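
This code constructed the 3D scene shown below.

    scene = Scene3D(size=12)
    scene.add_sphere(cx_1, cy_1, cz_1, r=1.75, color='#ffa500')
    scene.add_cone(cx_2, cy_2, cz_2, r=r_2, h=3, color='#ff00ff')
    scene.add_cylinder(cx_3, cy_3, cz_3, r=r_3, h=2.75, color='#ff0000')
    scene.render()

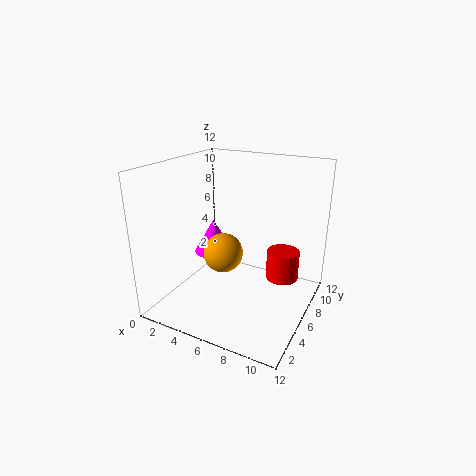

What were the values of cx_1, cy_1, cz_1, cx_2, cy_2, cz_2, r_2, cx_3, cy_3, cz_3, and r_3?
cx_1 = 4.25
cy_1 = 6.5
cz_1 = 4
cx_2 = 3
cy_2 = 7
cz_2 = 3.75
r_2 = 1.75
cx_3 = 8.75
cy_3 = 9.75
cz_3 = 1
r_3 = 1.5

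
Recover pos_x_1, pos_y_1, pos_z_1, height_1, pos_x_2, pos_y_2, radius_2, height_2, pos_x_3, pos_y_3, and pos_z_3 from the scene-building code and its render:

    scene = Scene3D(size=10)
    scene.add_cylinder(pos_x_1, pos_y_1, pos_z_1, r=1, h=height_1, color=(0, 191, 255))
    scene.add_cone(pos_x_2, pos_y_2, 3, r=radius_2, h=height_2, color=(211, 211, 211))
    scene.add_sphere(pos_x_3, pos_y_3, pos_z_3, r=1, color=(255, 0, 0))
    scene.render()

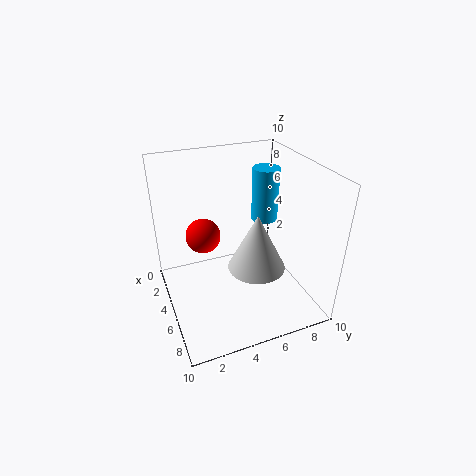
pos_x_1 = 3
pos_y_1 = 8
pos_z_1 = 5
height_1 = 4
pos_x_2 = 6
pos_y_2 = 6
radius_2 = 2
height_2 = 4
pos_x_3 = 7
pos_y_3 = 2
pos_z_3 = 7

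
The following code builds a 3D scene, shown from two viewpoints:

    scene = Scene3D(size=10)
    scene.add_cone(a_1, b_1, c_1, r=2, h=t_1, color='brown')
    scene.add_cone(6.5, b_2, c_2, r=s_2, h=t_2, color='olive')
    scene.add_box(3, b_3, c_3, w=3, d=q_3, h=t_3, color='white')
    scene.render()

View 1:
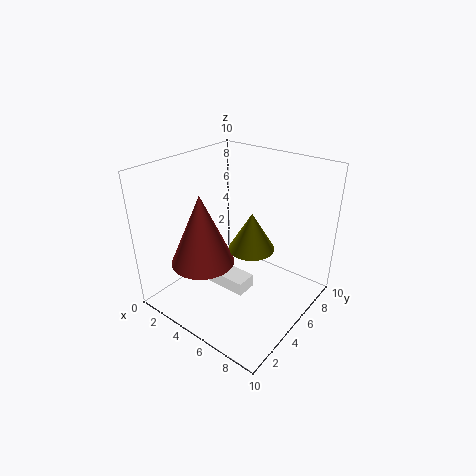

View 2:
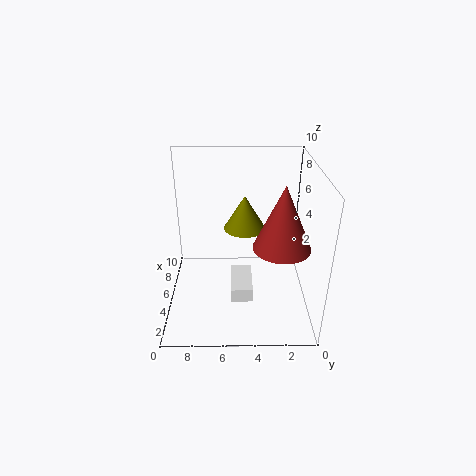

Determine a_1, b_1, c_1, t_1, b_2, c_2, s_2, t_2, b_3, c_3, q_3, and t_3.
a_1 = 4.5
b_1 = 2
c_1 = 4.5
t_1 = 4.5
b_2 = 4.5
c_2 = 5
s_2 = 1.5
t_2 = 2.5
b_3 = 4
c_3 = 1
q_3 = 1.5
t_3 = 1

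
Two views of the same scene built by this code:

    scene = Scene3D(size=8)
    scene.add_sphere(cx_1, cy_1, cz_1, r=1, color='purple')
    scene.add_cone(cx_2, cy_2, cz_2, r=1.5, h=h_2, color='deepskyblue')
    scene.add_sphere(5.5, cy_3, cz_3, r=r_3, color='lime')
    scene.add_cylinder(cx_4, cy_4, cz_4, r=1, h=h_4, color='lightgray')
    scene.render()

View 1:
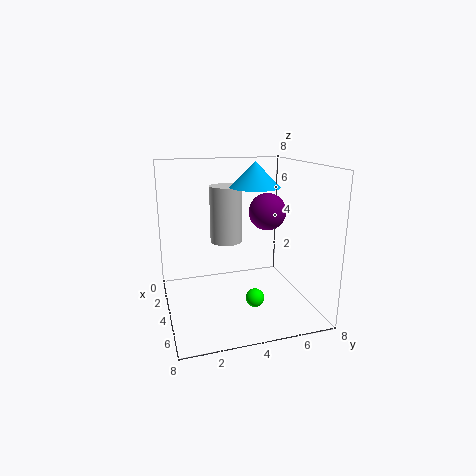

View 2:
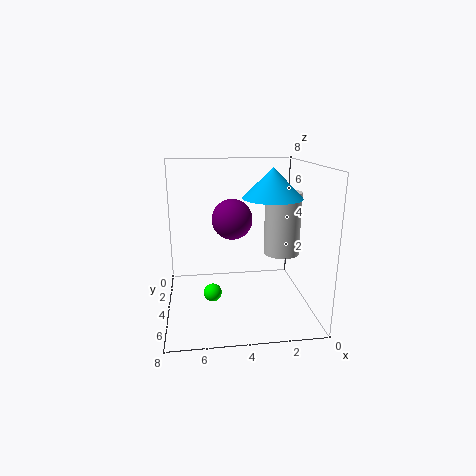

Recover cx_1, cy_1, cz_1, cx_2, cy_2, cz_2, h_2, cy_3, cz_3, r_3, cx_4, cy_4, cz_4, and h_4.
cx_1 = 4.5, cy_1 = 5.5, cz_1 = 5.5, cx_2 = 2.5, cy_2 = 5.5, cz_2 = 6.5, h_2 = 1.5, cy_3 = 4.5, cz_3 = 1, r_3 = 0.5, cx_4 = 1.5, cy_4 = 4, cz_4 = 3, h_4 = 3.5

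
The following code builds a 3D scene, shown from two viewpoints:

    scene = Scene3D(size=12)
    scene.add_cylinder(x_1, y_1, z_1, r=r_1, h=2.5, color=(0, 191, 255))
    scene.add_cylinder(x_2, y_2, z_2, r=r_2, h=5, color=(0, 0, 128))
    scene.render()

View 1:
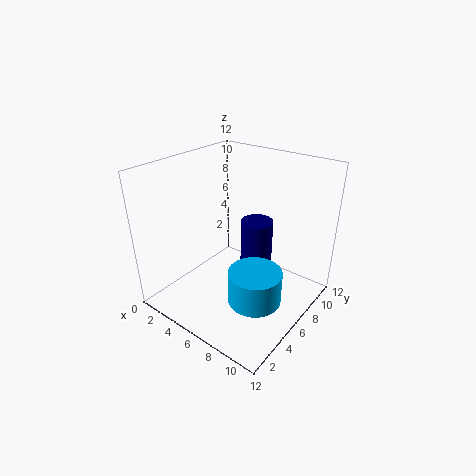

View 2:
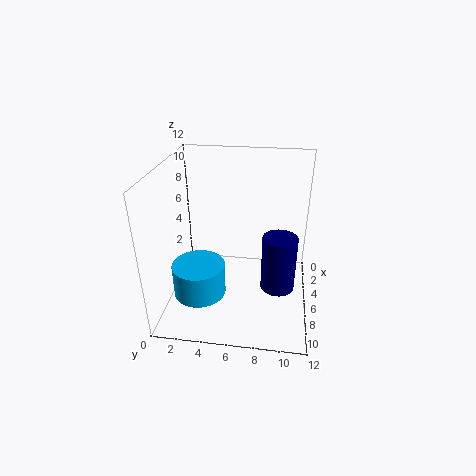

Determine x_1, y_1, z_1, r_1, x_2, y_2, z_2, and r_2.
x_1 = 9.5
y_1 = 3.5
z_1 = 3
r_1 = 2
x_2 = 5.5
y_2 = 9.5
z_2 = 1
r_2 = 1.5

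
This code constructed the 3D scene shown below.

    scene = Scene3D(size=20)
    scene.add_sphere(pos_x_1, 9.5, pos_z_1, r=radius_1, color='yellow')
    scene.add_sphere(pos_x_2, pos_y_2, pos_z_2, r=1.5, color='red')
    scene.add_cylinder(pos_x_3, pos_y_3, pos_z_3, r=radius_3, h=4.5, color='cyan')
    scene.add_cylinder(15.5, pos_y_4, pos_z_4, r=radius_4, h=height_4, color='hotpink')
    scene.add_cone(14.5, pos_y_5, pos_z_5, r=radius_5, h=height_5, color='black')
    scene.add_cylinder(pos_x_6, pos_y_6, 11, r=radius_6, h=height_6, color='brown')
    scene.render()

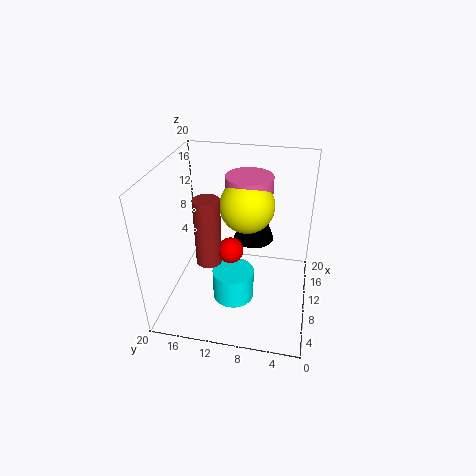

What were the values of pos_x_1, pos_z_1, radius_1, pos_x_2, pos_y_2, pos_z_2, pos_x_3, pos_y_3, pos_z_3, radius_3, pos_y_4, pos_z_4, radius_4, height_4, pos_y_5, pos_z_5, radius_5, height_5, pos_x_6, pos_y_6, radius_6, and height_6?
pos_x_1 = 14
pos_z_1 = 13
radius_1 = 4
pos_x_2 = 3.5
pos_y_2 = 9.5
pos_z_2 = 12.5
pos_x_3 = 9
pos_y_3 = 10.5
pos_z_3 = 0.5
radius_3 = 3
pos_y_4 = 9.5
pos_z_4 = 12.5
radius_4 = 3.5
height_4 = 4.5
pos_y_5 = 8.5
pos_z_5 = 7.5
radius_5 = 3
height_5 = 8.5
pos_x_6 = 3
pos_y_6 = 12
radius_6 = 1.5
height_6 = 8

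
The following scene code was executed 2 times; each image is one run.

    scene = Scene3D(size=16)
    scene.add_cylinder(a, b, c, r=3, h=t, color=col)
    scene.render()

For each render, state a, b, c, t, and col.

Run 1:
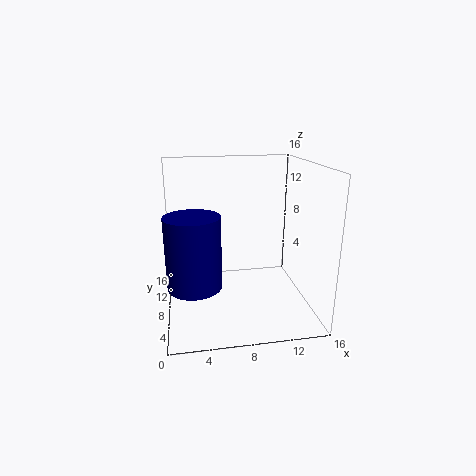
a = 3; b = 7; c = 3; t = 8; col = 'navy'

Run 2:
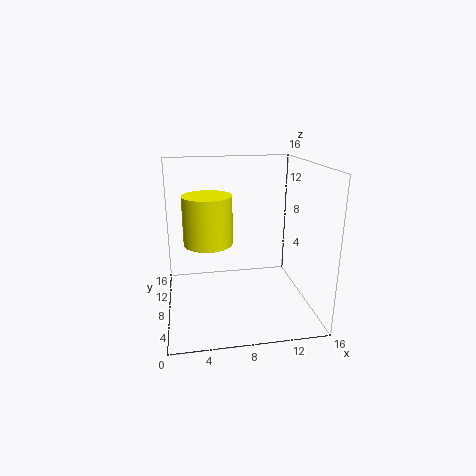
a = 5; b = 12; c = 6; t = 6; col = 'yellow'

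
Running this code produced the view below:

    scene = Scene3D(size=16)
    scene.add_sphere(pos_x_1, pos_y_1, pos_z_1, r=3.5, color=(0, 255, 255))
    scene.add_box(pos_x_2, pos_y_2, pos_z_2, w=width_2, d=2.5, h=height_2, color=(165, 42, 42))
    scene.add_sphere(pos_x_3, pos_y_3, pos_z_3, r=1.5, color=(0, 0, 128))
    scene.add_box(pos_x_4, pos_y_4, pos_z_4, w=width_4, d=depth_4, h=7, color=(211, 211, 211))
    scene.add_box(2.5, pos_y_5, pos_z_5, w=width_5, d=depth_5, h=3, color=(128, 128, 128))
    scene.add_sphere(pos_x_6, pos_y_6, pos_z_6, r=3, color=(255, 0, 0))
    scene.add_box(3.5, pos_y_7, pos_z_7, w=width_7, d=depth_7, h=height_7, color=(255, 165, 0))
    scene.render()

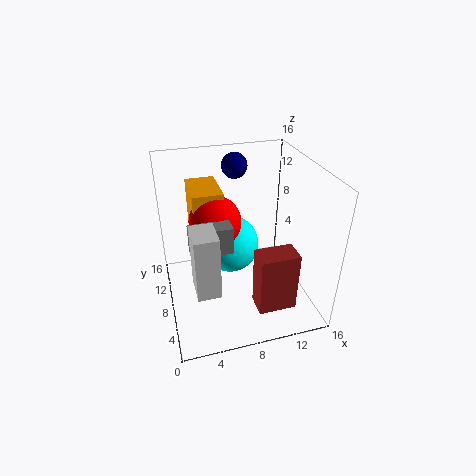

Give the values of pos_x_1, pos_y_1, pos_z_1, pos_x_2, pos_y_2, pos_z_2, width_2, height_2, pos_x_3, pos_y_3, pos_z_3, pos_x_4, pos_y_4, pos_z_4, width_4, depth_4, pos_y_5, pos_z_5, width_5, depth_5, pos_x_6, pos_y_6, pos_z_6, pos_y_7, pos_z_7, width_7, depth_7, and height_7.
pos_x_1 = 8, pos_y_1 = 11.5, pos_z_1 = 5, pos_x_2 = 8.5, pos_y_2 = 1.5, pos_z_2 = 2.5, width_2 = 4, height_2 = 6.5, pos_x_3 = 9, pos_y_3 = 13, pos_z_3 = 14.5, pos_x_4 = 2.5, pos_y_4 = 3.5, pos_z_4 = 4, width_4 = 2.5, depth_4 = 3.5, pos_y_5 = 6, pos_z_5 = 7.5, width_5 = 4.5, depth_5 = 2, pos_x_6 = 6, pos_y_6 = 10.5, pos_z_6 = 9, pos_y_7 = 10, pos_z_7 = 5.5, width_7 = 3.5, depth_7 = 5.5, height_7 = 7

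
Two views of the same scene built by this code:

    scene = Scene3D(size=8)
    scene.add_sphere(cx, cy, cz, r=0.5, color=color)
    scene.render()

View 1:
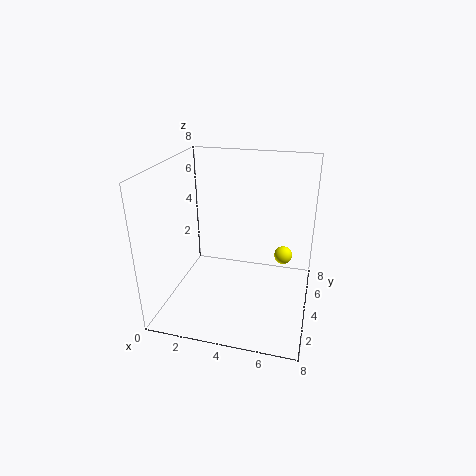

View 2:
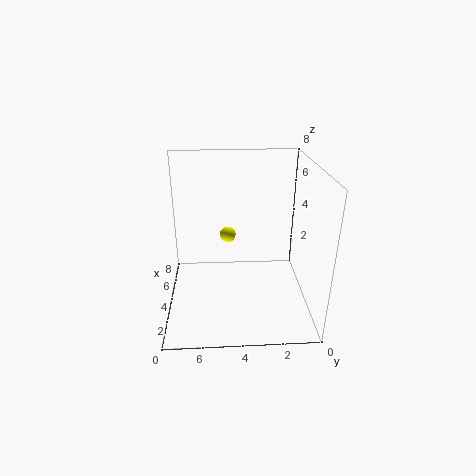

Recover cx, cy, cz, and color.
cx = 6.5; cy = 4.5; cz = 3; color = 'yellow'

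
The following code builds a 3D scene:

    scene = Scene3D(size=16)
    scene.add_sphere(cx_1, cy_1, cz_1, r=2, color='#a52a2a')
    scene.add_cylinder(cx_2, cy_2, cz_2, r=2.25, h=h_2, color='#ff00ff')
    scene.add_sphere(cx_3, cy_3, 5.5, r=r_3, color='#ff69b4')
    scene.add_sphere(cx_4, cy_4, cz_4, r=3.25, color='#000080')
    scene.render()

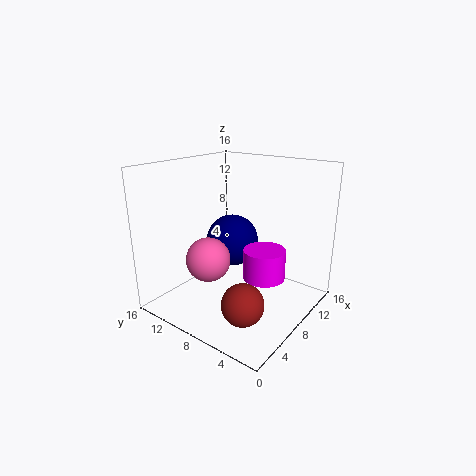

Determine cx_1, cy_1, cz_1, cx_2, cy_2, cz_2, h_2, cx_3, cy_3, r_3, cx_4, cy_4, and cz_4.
cx_1 = 2, cy_1 = 3, cz_1 = 4.5, cx_2 = 8, cy_2 = 4.5, cz_2 = 4.25, h_2 = 3.25, cx_3 = 5.75, cy_3 = 10.5, r_3 = 2.5, cx_4 = 11.5, cy_4 = 11.5, cz_4 = 5.75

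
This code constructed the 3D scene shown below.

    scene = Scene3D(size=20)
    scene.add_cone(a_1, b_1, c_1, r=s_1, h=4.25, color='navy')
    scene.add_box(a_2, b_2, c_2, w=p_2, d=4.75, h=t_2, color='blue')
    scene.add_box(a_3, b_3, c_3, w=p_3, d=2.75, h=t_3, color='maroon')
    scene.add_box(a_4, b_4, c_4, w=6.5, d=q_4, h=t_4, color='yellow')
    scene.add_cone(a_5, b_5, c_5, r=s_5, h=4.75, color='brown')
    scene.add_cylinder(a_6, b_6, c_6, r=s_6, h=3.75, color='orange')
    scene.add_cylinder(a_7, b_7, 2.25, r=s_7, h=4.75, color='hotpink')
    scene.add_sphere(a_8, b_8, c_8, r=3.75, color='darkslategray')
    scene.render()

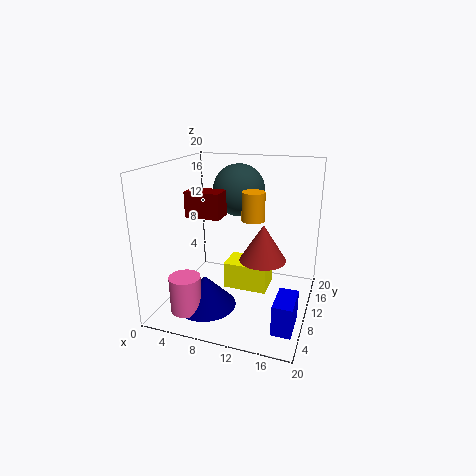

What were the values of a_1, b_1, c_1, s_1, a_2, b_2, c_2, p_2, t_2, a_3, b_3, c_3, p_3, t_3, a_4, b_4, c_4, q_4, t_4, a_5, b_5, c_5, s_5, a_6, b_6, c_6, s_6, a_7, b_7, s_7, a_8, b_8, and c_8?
a_1 = 7.25
b_1 = 4.75
c_1 = 2
s_1 = 4
a_2 = 16.75
b_2 = 2.5
c_2 = 1
p_2 = 2.5
t_2 = 4
a_3 = 4.75
b_3 = 5
c_3 = 14
p_3 = 4.5
t_3 = 3.25
a_4 = 7.25
b_4 = 11.25
c_4 = 1
q_4 = 4.5
t_4 = 4
a_5 = 14.25
b_5 = 7.5
c_5 = 8.5
s_5 = 3
a_6 = 12.5
b_6 = 8.75
c_6 = 13.25
s_6 = 1.5
a_7 = 5.5
b_7 = 2.5
s_7 = 2
a_8 = 8.75
b_8 = 14
c_8 = 15.75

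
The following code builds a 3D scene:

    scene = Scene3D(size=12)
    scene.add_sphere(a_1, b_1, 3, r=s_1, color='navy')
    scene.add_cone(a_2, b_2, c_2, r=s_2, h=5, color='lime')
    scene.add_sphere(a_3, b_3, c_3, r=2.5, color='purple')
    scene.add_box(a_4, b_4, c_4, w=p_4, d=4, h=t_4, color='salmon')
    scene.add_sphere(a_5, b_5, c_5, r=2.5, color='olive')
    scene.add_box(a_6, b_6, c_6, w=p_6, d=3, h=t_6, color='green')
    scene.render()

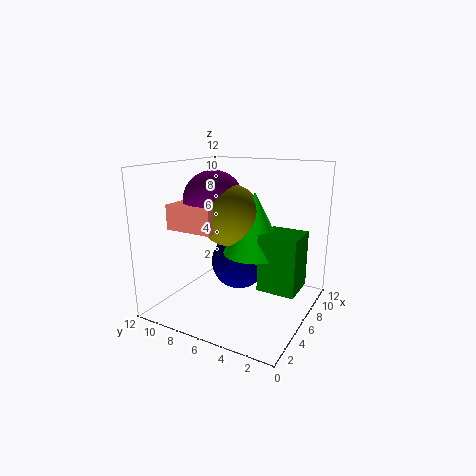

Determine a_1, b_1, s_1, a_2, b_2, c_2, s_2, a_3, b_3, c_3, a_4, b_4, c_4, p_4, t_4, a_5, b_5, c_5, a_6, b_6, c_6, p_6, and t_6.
a_1 = 8; b_1 = 7; s_1 = 2.5; a_2 = 6; b_2 = 4.5; c_2 = 5; s_2 = 2.5; a_3 = 5.5; b_3 = 8; c_3 = 9; a_4 = 2.5; b_4 = 6.5; c_4 = 7; p_4 = 3.5; t_4 = 2; a_5 = 5.5; b_5 = 6.5; c_5 = 8; a_6 = 4.5; b_6 = 0.5; c_6 = 2.5; p_6 = 3; t_6 = 4.5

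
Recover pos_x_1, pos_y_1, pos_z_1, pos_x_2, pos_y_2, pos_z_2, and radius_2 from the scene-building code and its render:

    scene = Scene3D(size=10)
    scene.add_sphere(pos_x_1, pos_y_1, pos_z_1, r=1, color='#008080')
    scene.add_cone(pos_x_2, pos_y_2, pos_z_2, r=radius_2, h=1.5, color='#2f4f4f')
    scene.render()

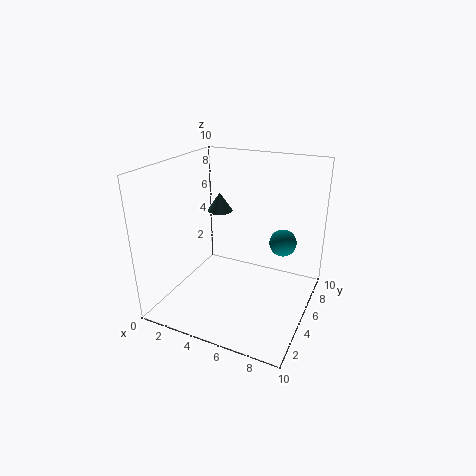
pos_x_1 = 7.5
pos_y_1 = 7.5
pos_z_1 = 4
pos_x_2 = 2
pos_y_2 = 8
pos_z_2 = 5.5
radius_2 = 1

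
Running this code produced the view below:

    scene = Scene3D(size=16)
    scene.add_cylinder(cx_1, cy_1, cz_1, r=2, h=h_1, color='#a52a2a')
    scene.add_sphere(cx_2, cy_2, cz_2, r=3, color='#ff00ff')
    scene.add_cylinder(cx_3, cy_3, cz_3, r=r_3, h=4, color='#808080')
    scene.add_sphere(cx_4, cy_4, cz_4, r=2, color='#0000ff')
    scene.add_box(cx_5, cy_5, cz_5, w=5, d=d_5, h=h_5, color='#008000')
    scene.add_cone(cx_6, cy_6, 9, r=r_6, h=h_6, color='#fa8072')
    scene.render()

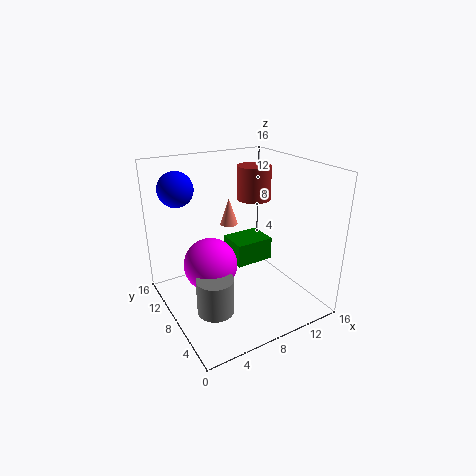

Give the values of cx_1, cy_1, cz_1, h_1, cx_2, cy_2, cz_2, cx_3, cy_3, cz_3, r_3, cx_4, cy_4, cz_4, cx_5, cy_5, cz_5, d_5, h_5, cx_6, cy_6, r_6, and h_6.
cx_1 = 12; cy_1 = 11; cz_1 = 11; h_1 = 4; cx_2 = 5; cy_2 = 9; cz_2 = 5; cx_3 = 4; cy_3 = 6; cz_3 = 1; r_3 = 2; cx_4 = 3; cy_4 = 13; cz_4 = 13; cx_5 = 10; cy_5 = 11; cz_5 = 2; d_5 = 4; h_5 = 3; cx_6 = 8; cy_6 = 10; r_6 = 1; h_6 = 3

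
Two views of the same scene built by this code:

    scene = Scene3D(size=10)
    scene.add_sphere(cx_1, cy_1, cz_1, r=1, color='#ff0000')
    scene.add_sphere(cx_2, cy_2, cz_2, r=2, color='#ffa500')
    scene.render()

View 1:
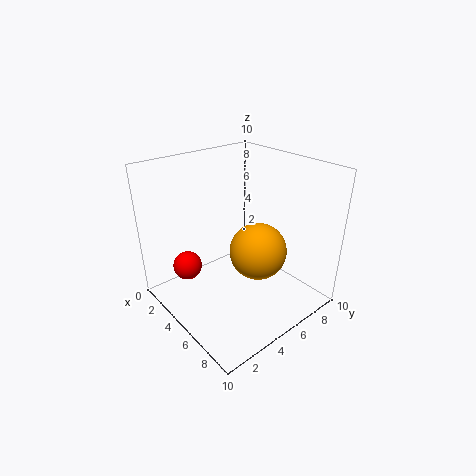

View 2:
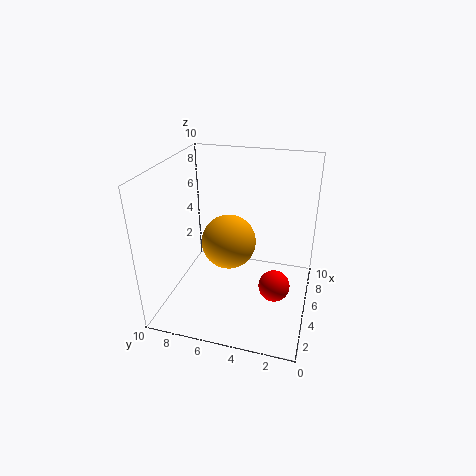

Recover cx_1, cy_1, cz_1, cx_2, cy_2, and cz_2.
cx_1 = 3, cy_1 = 2, cz_1 = 3, cx_2 = 6, cy_2 = 6, cz_2 = 4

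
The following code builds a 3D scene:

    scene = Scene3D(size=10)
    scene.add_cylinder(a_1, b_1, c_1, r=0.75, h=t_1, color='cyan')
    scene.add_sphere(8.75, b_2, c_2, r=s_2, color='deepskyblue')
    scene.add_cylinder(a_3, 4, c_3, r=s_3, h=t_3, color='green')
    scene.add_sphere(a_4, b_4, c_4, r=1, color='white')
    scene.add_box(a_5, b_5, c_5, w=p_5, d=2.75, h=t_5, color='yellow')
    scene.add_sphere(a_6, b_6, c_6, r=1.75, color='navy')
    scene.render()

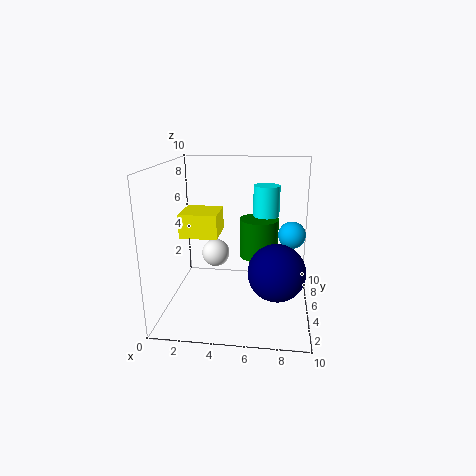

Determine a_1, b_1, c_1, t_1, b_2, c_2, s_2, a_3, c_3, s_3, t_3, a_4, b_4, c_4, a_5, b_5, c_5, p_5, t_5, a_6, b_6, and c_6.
a_1 = 7; b_1 = 2.25; c_1 = 7.5; t_1 = 1.75; b_2 = 6.75; c_2 = 4.75; s_2 = 1; a_3 = 6.5; c_3 = 4.25; s_3 = 1.25; t_3 = 2.5; a_4 = 3.25; b_4 = 5.75; c_4 = 3.5; a_5 = 0.75; b_5 = 5; c_5 = 4.75; p_5 = 2.75; t_5 = 1.75; a_6 = 7.75; b_6 = 2; c_6 = 4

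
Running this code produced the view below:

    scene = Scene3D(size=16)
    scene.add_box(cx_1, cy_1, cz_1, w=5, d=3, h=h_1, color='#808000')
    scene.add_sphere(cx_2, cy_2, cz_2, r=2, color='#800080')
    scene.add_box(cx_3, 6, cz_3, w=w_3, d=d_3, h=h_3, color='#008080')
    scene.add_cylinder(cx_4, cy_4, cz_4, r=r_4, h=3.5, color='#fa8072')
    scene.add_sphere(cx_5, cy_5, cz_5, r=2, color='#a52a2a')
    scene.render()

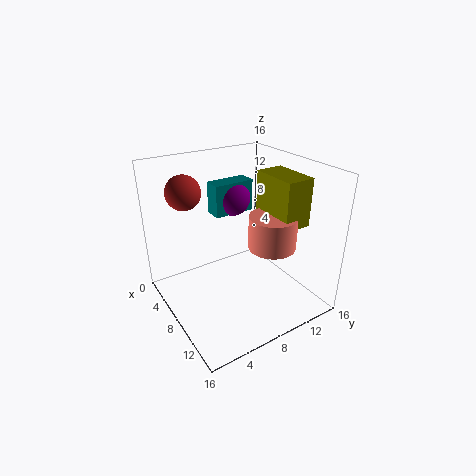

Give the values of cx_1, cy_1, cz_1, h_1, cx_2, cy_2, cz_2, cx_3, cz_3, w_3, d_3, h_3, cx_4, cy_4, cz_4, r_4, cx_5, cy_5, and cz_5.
cx_1 = 8.5
cy_1 = 10
cz_1 = 10.5
h_1 = 5
cx_2 = 6
cy_2 = 8.5
cz_2 = 12
cx_3 = 5
cz_3 = 10.5
w_3 = 2
d_3 = 4.5
h_3 = 3.5
cx_4 = 11.5
cy_4 = 10
cz_4 = 8
r_4 = 2.5
cx_5 = 3
cy_5 = 4
cz_5 = 12.5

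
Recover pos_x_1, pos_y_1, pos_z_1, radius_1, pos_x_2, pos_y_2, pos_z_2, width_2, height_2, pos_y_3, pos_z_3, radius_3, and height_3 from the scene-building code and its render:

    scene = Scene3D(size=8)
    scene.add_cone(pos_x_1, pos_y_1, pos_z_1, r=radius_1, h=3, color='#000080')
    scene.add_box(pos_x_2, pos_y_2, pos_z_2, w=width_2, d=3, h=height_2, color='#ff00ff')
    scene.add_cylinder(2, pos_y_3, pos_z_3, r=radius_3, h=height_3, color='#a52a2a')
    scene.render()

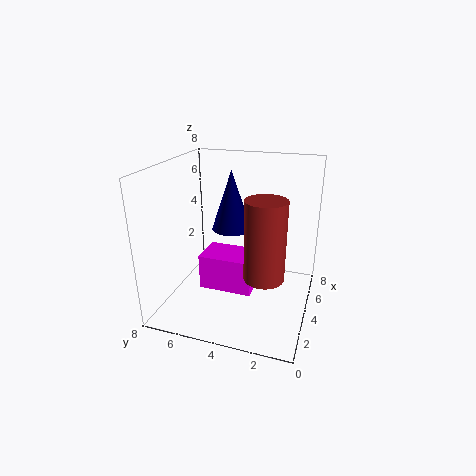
pos_x_1 = 3
pos_y_1 = 4
pos_z_1 = 5
radius_1 = 1
pos_x_2 = 3
pos_y_2 = 3
pos_z_2 = 1
width_2 = 2
height_2 = 2
pos_y_3 = 2
pos_z_3 = 3
radius_3 = 1
height_3 = 4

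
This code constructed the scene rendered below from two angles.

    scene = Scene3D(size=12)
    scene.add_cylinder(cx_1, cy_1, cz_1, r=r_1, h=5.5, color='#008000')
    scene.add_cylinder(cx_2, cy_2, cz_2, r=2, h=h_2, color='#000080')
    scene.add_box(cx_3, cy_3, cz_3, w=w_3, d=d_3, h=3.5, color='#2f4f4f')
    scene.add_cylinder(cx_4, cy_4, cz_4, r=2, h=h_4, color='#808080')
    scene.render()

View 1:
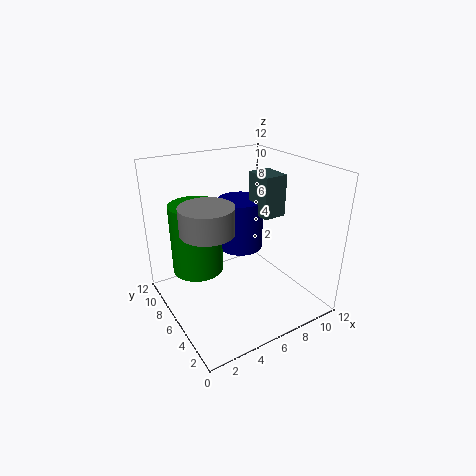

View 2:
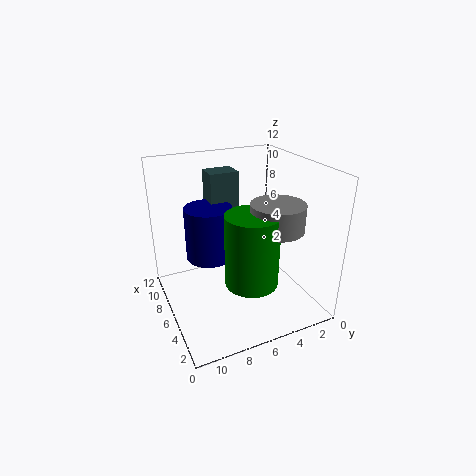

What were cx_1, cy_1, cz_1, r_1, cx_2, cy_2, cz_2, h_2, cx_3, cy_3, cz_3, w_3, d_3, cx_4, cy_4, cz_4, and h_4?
cx_1 = 2.5; cy_1 = 6.5; cz_1 = 4; r_1 = 2; cx_2 = 7.5; cy_2 = 8; cz_2 = 4; h_2 = 4.5; cx_3 = 8; cy_3 = 5; cz_3 = 7.5; w_3 = 2; d_3 = 2.5; cx_4 = 2.5; cy_4 = 4.5; cz_4 = 8; h_4 = 2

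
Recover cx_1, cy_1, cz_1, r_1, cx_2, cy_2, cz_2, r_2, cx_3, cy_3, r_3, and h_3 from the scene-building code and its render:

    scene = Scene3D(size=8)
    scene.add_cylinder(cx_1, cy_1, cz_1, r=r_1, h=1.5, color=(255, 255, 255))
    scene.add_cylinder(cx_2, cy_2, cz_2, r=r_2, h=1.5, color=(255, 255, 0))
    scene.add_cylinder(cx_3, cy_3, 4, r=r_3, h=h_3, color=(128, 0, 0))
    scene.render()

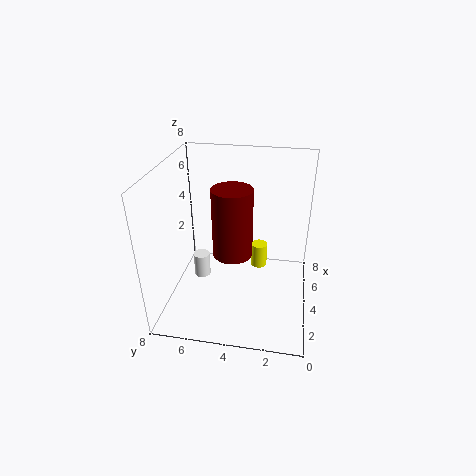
cx_1 = 5; cy_1 = 6.5; cz_1 = 0.5; r_1 = 0.5; cx_2 = 6; cy_2 = 3; cz_2 = 1; r_2 = 0.5; cx_3 = 2.5; cy_3 = 4; r_3 = 1; h_3 = 3.5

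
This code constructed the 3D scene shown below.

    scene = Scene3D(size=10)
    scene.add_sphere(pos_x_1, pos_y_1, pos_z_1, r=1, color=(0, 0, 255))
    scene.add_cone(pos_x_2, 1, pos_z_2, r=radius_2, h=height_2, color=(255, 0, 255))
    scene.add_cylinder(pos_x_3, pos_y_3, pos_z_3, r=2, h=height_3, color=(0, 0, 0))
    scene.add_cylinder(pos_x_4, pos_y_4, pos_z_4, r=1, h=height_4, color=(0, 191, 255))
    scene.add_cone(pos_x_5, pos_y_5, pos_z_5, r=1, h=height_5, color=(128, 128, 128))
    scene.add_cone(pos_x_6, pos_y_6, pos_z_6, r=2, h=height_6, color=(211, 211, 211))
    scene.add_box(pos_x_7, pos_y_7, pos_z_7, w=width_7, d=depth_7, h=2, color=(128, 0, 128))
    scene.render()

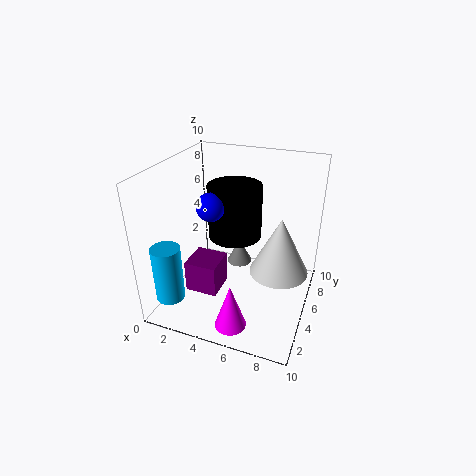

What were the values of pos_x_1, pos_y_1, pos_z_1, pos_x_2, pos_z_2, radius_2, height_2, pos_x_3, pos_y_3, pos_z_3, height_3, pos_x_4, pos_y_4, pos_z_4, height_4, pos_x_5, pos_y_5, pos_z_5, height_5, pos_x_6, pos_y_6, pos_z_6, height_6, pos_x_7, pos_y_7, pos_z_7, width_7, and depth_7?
pos_x_1 = 3, pos_y_1 = 5, pos_z_1 = 7, pos_x_2 = 6, pos_z_2 = 1, radius_2 = 1, height_2 = 3, pos_x_3 = 4, pos_y_3 = 7, pos_z_3 = 4, height_3 = 4, pos_x_4 = 1, pos_y_4 = 2, pos_z_4 = 1, height_4 = 4, pos_x_5 = 4, pos_y_5 = 8, pos_z_5 = 1, height_5 = 2, pos_x_6 = 8, pos_y_6 = 5, pos_z_6 = 3, height_6 = 4, pos_x_7 = 3, pos_y_7 = 1, pos_z_7 = 3, width_7 = 2, depth_7 = 2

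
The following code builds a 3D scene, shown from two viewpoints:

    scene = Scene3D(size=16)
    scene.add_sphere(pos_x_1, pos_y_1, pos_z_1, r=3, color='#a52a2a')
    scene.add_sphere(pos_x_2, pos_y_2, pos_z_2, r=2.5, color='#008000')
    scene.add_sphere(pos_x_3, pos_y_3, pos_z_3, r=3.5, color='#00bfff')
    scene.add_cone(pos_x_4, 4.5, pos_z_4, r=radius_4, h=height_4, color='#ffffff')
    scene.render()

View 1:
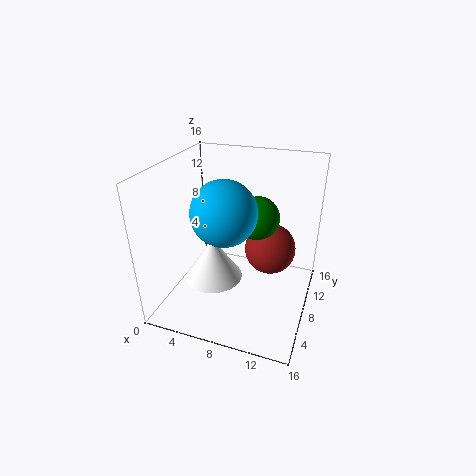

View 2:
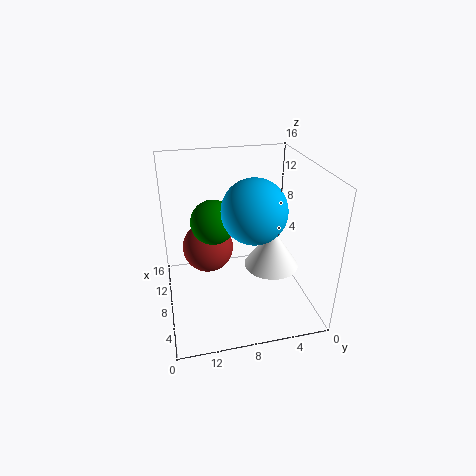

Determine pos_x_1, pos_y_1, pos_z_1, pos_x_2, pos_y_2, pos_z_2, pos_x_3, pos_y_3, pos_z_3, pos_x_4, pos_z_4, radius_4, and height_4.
pos_x_1 = 11; pos_y_1 = 11; pos_z_1 = 5.5; pos_x_2 = 9.5; pos_y_2 = 10.5; pos_z_2 = 9.5; pos_x_3 = 7; pos_y_3 = 6.5; pos_z_3 = 11.5; pos_x_4 = 6.5; pos_z_4 = 5; radius_4 = 3; height_4 = 4.5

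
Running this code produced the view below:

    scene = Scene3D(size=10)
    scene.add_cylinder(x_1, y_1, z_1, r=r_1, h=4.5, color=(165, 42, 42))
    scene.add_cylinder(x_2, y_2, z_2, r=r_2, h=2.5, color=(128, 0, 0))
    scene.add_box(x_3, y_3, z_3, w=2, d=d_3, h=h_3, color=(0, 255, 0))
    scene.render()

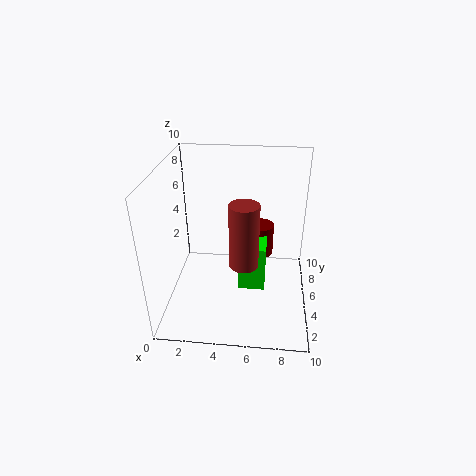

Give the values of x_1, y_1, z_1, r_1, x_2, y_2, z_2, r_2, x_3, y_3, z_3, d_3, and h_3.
x_1 = 5.5; y_1 = 4; z_1 = 3.5; r_1 = 1; x_2 = 6.5; y_2 = 8; z_2 = 2; r_2 = 1; x_3 = 5; y_3 = 5; z_3 = 0.5; d_3 = 2.5; h_3 = 3.5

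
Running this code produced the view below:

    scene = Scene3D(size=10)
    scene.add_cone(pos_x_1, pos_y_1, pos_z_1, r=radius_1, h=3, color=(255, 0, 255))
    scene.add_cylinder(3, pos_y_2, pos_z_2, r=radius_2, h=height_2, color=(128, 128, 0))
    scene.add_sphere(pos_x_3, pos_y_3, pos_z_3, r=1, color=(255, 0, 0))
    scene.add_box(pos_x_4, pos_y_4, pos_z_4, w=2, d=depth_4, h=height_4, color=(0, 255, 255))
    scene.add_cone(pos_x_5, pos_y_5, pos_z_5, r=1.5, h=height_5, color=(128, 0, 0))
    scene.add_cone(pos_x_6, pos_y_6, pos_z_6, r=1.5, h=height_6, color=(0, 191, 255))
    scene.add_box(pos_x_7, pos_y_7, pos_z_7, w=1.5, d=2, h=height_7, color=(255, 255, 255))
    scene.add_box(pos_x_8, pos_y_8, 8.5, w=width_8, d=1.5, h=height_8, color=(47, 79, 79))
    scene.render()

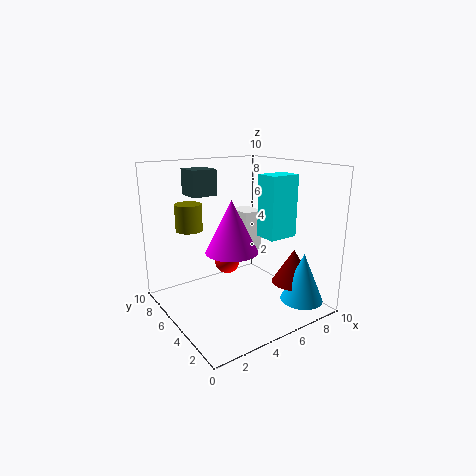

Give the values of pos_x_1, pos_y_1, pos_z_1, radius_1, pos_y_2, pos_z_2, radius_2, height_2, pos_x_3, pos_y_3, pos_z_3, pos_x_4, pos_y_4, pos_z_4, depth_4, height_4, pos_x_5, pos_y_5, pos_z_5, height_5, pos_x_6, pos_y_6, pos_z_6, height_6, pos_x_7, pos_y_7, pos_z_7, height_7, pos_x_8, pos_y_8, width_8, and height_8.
pos_x_1 = 2.5; pos_y_1 = 2; pos_z_1 = 5.5; radius_1 = 1.5; pos_y_2 = 8.5; pos_z_2 = 5; radius_2 = 1; height_2 = 2; pos_x_3 = 6; pos_y_3 = 8; pos_z_3 = 2; pos_x_4 = 5.5; pos_y_4 = 2; pos_z_4 = 5.5; depth_4 = 1.5; height_4 = 4; pos_x_5 = 8.5; pos_y_5 = 3; pos_z_5 = 1.5; height_5 = 2.5; pos_x_6 = 8.5; pos_y_6 = 2; pos_z_6 = 0.5; height_6 = 3.5; pos_x_7 = 6; pos_y_7 = 5.5; pos_z_7 = 3.5; height_7 = 3; pos_x_8 = 1; pos_y_8 = 3.5; width_8 = 1.5; height_8 = 1.5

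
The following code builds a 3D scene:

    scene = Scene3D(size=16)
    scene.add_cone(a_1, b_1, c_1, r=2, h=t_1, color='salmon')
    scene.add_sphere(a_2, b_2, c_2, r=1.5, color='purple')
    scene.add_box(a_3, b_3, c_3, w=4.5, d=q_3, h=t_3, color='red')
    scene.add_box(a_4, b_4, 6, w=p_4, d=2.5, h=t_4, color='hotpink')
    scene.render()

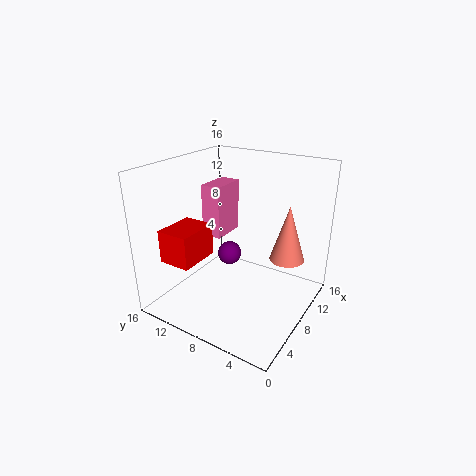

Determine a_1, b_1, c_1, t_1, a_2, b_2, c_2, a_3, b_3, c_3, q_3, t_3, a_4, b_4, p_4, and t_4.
a_1 = 11.5
b_1 = 3.5
c_1 = 5
t_1 = 6.5
a_2 = 11.5
b_2 = 11.5
c_2 = 3.5
a_3 = 1.5
b_3 = 10
c_3 = 6.5
q_3 = 3.5
t_3 = 3.5
a_4 = 10
b_4 = 12
p_4 = 4.5
t_4 = 6.5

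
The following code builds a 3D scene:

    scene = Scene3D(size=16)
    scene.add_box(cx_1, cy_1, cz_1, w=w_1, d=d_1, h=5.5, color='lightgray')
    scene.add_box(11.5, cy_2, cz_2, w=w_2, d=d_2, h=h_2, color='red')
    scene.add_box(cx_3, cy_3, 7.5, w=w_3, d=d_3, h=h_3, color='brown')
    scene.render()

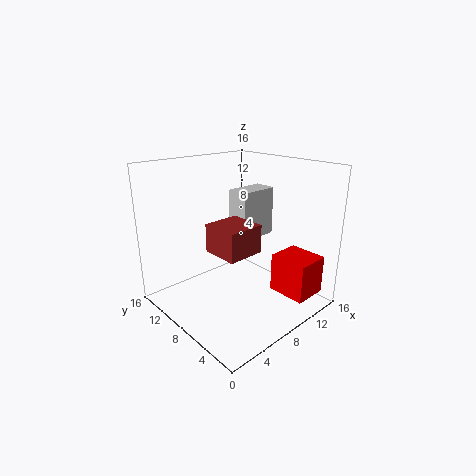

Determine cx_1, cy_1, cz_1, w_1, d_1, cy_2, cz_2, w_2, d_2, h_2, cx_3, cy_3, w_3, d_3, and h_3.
cx_1 = 8.5
cy_1 = 7.5
cz_1 = 7.5
w_1 = 4.5
d_1 = 2.5
cy_2 = 1.5
cz_2 = 1
w_2 = 4
d_2 = 4.5
h_2 = 4.5
cx_3 = 4
cy_3 = 4.5
w_3 = 4
d_3 = 4
h_3 = 3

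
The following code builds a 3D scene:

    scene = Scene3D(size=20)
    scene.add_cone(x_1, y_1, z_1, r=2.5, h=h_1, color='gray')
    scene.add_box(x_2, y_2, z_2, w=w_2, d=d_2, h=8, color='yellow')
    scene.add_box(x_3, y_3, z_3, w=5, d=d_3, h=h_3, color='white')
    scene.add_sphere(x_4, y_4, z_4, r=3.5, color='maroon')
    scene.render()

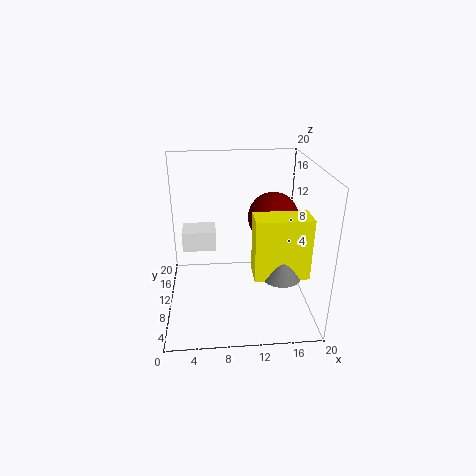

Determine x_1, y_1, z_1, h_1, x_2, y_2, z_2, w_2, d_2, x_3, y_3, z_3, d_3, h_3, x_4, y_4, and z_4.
x_1 = 15
y_1 = 4.5
z_1 = 7
h_1 = 4
x_2 = 11.5
y_2 = 3.5
z_2 = 7
w_2 = 7
d_2 = 3.5
x_3 = 2
y_3 = 13
z_3 = 6.5
d_3 = 4
h_3 = 3
x_4 = 15
y_4 = 11
z_4 = 12.5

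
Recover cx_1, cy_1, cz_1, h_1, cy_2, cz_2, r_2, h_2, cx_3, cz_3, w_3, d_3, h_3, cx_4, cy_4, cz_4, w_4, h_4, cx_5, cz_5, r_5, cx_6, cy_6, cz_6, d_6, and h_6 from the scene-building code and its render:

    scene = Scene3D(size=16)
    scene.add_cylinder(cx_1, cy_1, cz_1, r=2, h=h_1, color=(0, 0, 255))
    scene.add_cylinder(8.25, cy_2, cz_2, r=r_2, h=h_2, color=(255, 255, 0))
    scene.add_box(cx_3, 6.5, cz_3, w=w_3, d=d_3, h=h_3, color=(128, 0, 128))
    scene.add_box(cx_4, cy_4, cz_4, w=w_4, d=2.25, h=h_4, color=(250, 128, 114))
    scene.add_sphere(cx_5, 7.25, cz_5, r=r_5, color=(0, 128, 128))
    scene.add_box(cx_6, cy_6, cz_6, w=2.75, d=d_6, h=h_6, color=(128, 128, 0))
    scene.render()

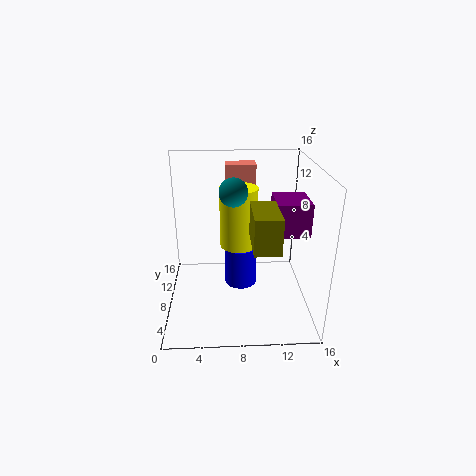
cx_1 = 8.5, cy_1 = 11.25, cz_1 = 0.25, h_1 = 5, cy_2 = 11.25, cz_2 = 5.5, r_2 = 2.25, h_2 = 7.25, cx_3 = 12, cz_3 = 8.5, w_3 = 3.75, d_3 = 4.5, h_3 = 3.75, cx_4 = 6.75, cy_4 = 13.75, cz_4 = 8.5, w_4 = 3.75, h_4 = 6.25, cx_5 = 7.5, cz_5 = 13.5, r_5 = 1.5, cx_6 = 9.25, cy_6 = 2.75, cz_6 = 8.5, d_6 = 5.25, h_6 = 3.75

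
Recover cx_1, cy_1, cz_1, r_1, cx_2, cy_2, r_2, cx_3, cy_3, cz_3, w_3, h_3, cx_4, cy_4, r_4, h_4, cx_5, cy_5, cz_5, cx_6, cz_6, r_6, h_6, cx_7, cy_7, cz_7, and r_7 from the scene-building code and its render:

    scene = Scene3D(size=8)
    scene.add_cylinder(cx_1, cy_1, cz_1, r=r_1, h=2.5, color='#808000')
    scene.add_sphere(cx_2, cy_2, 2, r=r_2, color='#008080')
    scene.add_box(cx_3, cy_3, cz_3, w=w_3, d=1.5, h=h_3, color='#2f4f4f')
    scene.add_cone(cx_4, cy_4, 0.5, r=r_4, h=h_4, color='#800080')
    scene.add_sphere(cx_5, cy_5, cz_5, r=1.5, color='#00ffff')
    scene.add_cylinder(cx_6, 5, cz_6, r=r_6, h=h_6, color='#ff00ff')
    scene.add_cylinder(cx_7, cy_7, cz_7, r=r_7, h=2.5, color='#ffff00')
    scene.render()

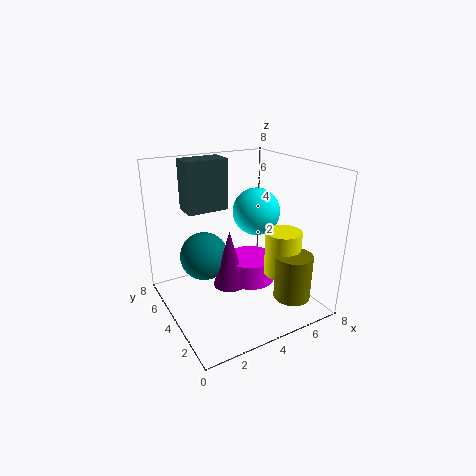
cx_1 = 6, cy_1 = 1.5, cz_1 = 1, r_1 = 1, cx_2 = 3, cy_2 = 6.5, r_2 = 1.5, cx_3 = 2, cy_3 = 6, cz_3 = 5, w_3 = 2.5, h_3 = 3, cx_4 = 4, cy_4 = 5, r_4 = 1, h_4 = 3.5, cx_5 = 6.5, cy_5 = 6, cz_5 = 4.5, cx_6 = 5.5, cz_6 = 0.5, r_6 = 1.5, h_6 = 1.5, cx_7 = 6, cy_7 = 2.5, cz_7 = 2, r_7 = 1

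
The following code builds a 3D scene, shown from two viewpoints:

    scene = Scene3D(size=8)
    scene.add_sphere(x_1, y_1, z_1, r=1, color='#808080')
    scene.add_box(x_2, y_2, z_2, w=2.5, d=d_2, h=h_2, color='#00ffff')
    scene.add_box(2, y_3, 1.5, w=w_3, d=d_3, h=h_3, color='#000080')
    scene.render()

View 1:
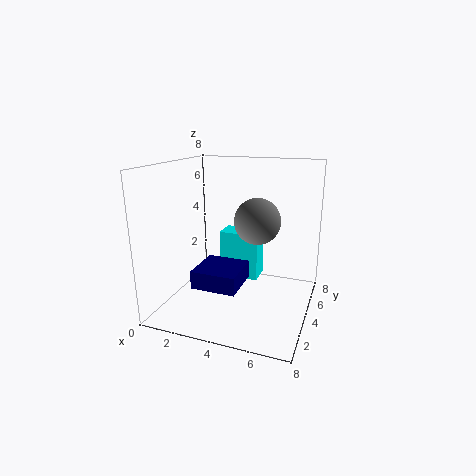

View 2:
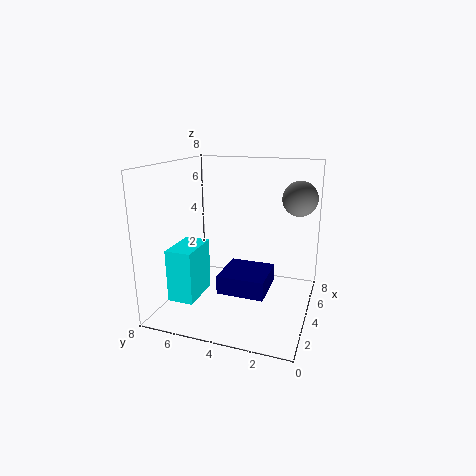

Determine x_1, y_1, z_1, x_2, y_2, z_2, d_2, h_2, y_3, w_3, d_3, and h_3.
x_1 = 6, y_1 = 1, z_1 = 6, x_2 = 2, y_2 = 6, z_2 = 0.5, d_2 = 1.5, h_2 = 3, y_3 = 2, w_3 = 2.5, d_3 = 2.5, h_3 = 1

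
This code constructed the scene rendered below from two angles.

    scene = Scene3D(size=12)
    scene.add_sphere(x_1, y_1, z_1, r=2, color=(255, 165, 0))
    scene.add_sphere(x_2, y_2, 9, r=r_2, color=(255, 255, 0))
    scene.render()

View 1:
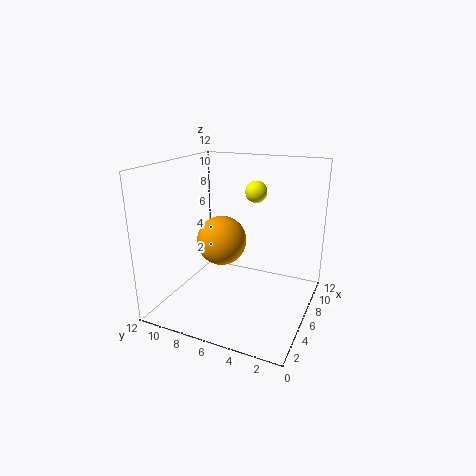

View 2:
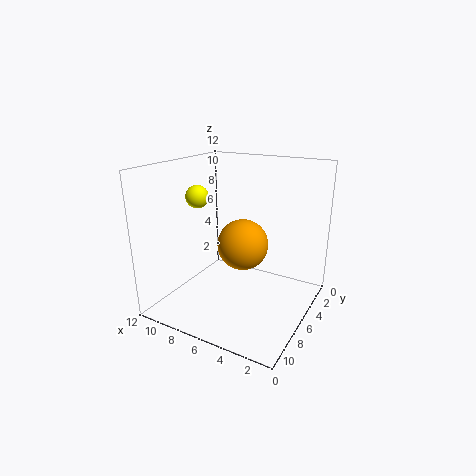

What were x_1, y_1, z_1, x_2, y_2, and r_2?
x_1 = 5
y_1 = 7
z_1 = 6
x_2 = 10
y_2 = 6
r_2 = 1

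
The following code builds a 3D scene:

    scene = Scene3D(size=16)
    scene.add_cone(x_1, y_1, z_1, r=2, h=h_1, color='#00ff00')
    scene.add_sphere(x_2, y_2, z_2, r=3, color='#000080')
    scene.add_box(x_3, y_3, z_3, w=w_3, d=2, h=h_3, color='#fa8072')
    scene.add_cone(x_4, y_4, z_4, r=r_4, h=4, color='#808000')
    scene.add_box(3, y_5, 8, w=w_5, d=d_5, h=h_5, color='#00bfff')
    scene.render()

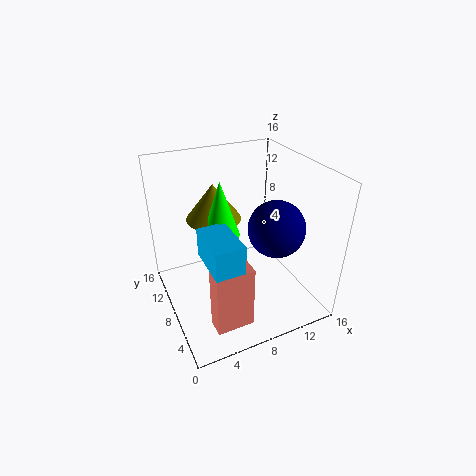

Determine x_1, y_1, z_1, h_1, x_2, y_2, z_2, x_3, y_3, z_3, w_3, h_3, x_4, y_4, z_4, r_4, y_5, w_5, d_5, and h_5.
x_1 = 6; y_1 = 8; z_1 = 9; h_1 = 6; x_2 = 11; y_2 = 5; z_2 = 10; x_3 = 3; y_3 = 2; z_3 = 1; w_3 = 4; h_3 = 7; x_4 = 6; y_4 = 10; z_4 = 10; r_4 = 3; y_5 = 2; w_5 = 3; d_5 = 5; h_5 = 3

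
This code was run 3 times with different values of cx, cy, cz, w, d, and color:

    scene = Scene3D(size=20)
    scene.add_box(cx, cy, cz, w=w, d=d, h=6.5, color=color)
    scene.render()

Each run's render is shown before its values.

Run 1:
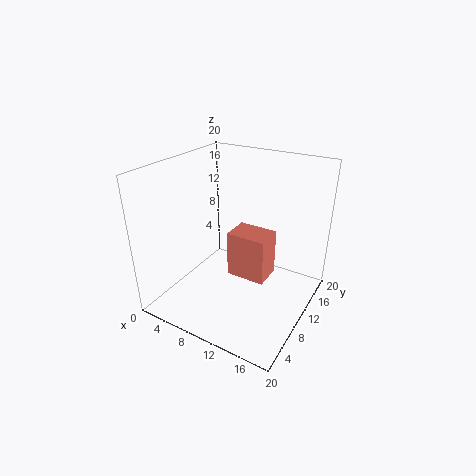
cx = 9
cy = 8.75
cz = 4.5
w = 5.5
d = 4
color = 'salmon'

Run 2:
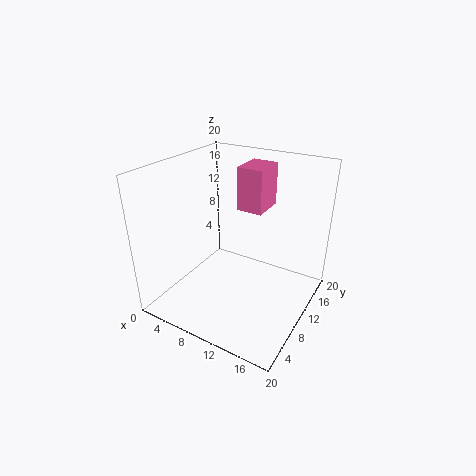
cx = 7.25
cy = 14.25
cz = 12
w = 4
d = 5.25
color = 'hotpink'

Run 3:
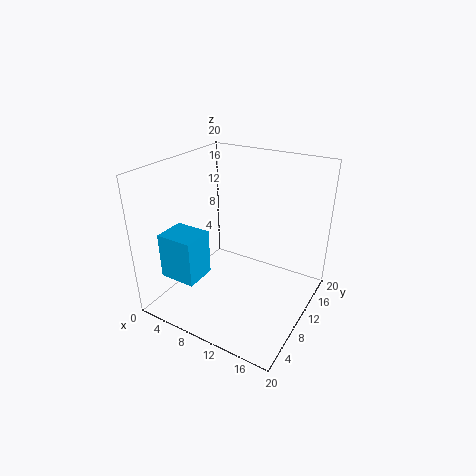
cx = 1.25
cy = 3.5
cz = 4.5
w = 5.25
d = 4.5
color = 'deepskyblue'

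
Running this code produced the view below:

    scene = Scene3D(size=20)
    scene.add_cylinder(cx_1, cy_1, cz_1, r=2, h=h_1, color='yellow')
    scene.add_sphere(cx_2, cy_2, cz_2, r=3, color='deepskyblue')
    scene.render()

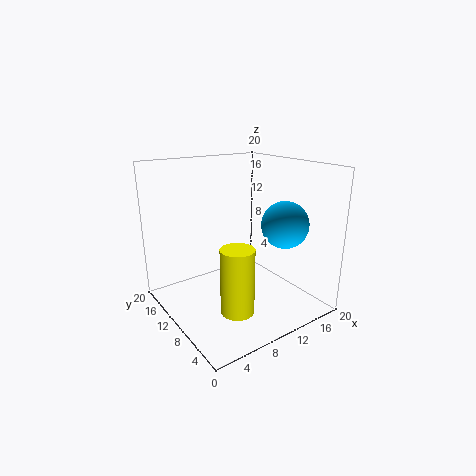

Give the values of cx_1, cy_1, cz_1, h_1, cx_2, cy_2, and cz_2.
cx_1 = 5
cy_1 = 3
cz_1 = 4
h_1 = 8
cx_2 = 13
cy_2 = 4
cz_2 = 13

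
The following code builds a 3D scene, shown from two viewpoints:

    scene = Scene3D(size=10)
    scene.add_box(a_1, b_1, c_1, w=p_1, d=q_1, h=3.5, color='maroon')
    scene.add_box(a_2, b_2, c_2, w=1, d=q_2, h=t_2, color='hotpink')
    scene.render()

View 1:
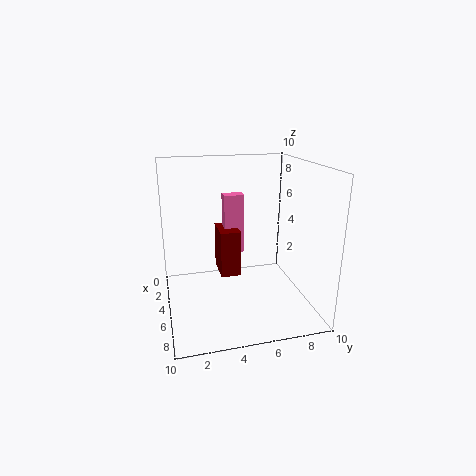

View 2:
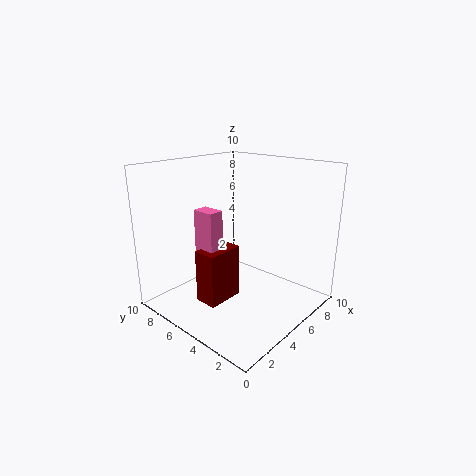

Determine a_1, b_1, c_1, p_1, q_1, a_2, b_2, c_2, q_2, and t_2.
a_1 = 1.5; b_1 = 4; c_1 = 1.5; p_1 = 2.5; q_1 = 1.5; a_2 = 2; b_2 = 4.5; c_2 = 3; q_2 = 1.5; t_2 = 4.5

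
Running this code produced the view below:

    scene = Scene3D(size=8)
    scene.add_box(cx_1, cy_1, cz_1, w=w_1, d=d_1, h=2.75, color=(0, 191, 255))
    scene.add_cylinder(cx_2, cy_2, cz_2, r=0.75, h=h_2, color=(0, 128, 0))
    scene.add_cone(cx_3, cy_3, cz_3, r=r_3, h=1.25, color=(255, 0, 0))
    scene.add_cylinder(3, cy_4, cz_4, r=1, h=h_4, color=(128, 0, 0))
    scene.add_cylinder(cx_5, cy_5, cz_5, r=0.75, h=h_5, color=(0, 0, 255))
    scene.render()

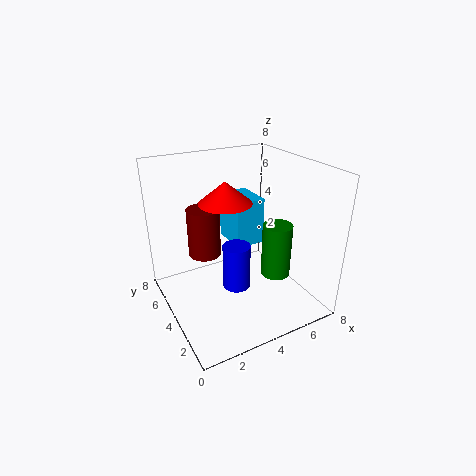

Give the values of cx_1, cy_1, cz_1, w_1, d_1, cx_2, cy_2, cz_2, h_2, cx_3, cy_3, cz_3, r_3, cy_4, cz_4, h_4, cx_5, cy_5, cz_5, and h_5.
cx_1 = 4.25; cy_1 = 4.5; cz_1 = 3; w_1 = 1.75; d_1 = 2.25; cx_2 = 5; cy_2 = 1.75; cz_2 = 2.75; h_2 = 2.75; cx_3 = 3.75; cy_3 = 5; cz_3 = 5.75; r_3 = 1.5; cy_4 = 6.5; cz_4 = 2; h_4 = 3; cx_5 = 3.5; cy_5 = 3.25; cz_5 = 1.5; h_5 = 2.5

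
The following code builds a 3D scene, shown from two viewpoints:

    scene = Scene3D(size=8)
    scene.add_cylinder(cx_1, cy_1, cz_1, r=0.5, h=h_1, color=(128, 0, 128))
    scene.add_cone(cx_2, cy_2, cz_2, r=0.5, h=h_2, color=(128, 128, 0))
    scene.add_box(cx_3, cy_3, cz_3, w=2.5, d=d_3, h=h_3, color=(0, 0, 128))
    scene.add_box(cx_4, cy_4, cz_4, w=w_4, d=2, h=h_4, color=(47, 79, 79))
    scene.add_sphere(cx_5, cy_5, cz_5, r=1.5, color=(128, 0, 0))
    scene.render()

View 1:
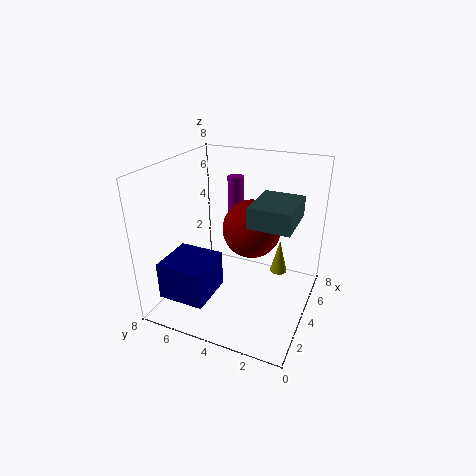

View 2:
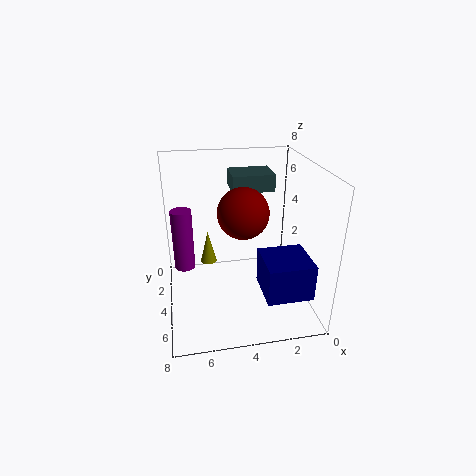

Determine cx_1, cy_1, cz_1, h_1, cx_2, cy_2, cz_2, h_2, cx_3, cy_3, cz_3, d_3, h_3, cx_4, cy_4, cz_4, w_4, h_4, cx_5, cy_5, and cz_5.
cx_1 = 7, cy_1 = 5.5, cz_1 = 3.5, h_1 = 3, cx_2 = 5.5, cy_2 = 2, cz_2 = 1.5, h_2 = 2, cx_3 = 0.5, cy_3 = 4.5, cz_3 = 1.5, d_3 = 2.5, h_3 = 2, cx_4 = 1.5, cy_4 = 0.5, cz_4 = 6, w_4 = 2.5, h_4 = 1, cx_5 = 3.5, cy_5 = 3, cz_5 = 5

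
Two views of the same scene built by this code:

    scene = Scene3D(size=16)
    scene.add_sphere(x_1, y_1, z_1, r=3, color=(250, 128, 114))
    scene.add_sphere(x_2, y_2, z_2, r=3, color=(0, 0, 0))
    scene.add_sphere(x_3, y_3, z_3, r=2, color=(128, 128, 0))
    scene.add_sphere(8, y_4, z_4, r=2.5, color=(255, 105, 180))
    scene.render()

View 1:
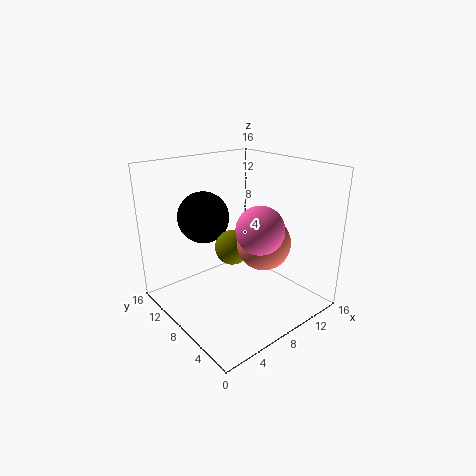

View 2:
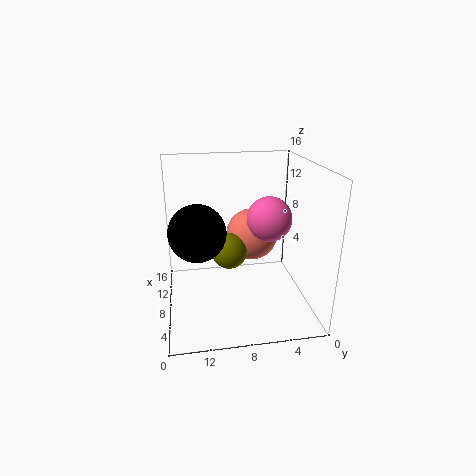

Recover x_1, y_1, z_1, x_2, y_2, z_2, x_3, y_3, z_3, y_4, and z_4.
x_1 = 10
y_1 = 6
z_1 = 7.5
x_2 = 6.5
y_2 = 12.5
z_2 = 9.5
x_3 = 8
y_3 = 9
z_3 = 6.5
y_4 = 4.5
z_4 = 10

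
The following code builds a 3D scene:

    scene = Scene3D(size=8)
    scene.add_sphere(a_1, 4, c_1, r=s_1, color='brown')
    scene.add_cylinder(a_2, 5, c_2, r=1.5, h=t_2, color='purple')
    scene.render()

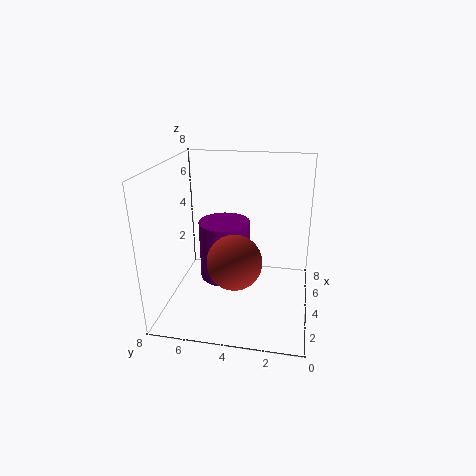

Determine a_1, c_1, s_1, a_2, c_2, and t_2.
a_1 = 3, c_1 = 3, s_1 = 1.5, a_2 = 5, c_2 = 1, t_2 = 3.5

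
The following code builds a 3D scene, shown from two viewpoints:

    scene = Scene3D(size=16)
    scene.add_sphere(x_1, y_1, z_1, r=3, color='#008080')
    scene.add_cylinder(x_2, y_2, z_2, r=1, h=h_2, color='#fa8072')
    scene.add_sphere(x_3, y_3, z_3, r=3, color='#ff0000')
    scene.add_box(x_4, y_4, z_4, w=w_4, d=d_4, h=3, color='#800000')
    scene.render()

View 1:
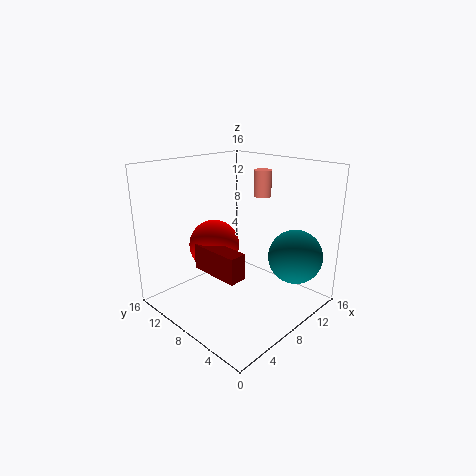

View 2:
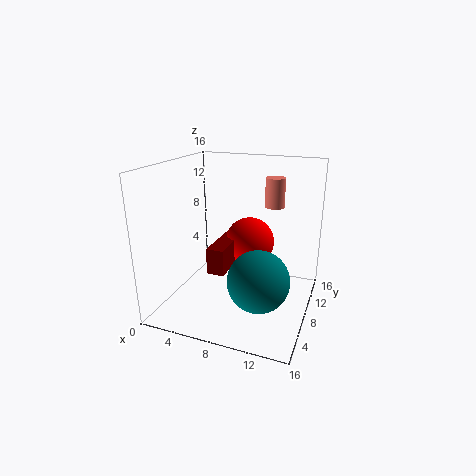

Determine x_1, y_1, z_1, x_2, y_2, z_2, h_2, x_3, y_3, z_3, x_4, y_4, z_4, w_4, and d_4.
x_1 = 12; y_1 = 3; z_1 = 6; x_2 = 12; y_2 = 8; z_2 = 12; h_2 = 3; x_3 = 8; y_3 = 12; z_3 = 6; x_4 = 5; y_4 = 6; z_4 = 4; w_4 = 2; d_4 = 6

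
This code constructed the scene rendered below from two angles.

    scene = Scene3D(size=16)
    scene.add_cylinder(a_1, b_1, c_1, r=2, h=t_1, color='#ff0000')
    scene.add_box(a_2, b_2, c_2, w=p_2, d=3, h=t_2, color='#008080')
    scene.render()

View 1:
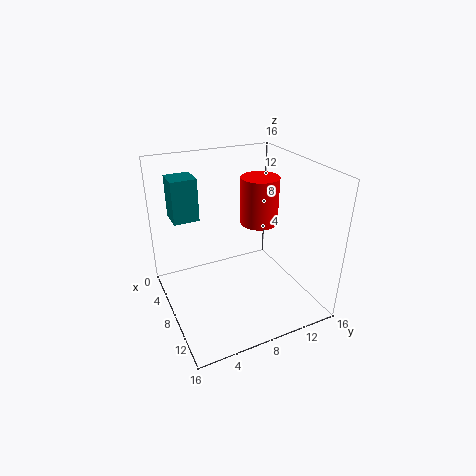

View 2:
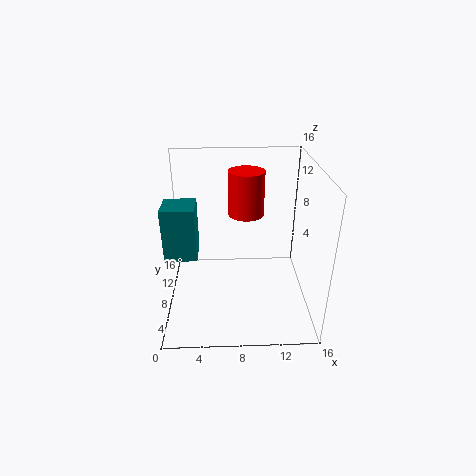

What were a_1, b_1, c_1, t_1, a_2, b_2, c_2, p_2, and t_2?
a_1 = 9; b_1 = 10; c_1 = 10; t_1 = 5; a_2 = 1; b_2 = 2; c_2 = 9; p_2 = 3; t_2 = 5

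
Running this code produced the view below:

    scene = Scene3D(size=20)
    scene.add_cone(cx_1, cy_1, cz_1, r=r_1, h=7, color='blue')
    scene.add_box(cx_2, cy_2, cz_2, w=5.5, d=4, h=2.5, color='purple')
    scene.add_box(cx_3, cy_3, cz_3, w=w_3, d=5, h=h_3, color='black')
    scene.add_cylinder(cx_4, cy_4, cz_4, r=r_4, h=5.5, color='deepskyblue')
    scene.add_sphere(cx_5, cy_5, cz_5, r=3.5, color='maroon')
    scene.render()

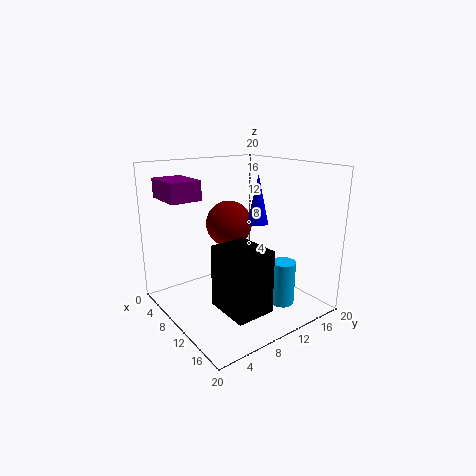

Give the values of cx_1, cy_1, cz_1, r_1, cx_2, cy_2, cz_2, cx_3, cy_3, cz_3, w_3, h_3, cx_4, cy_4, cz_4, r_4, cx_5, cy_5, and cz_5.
cx_1 = 10, cy_1 = 13.5, cz_1 = 11.5, r_1 = 1.5, cx_2 = 4.5, cy_2 = 0.5, cz_2 = 16, cx_3 = 12.5, cy_3 = 4, cz_3 = 3, w_3 = 6, h_3 = 8, cx_4 = 18, cy_4 = 11, cz_4 = 3.5, r_4 = 1.5, cx_5 = 5, cy_5 = 12, cz_5 = 10.5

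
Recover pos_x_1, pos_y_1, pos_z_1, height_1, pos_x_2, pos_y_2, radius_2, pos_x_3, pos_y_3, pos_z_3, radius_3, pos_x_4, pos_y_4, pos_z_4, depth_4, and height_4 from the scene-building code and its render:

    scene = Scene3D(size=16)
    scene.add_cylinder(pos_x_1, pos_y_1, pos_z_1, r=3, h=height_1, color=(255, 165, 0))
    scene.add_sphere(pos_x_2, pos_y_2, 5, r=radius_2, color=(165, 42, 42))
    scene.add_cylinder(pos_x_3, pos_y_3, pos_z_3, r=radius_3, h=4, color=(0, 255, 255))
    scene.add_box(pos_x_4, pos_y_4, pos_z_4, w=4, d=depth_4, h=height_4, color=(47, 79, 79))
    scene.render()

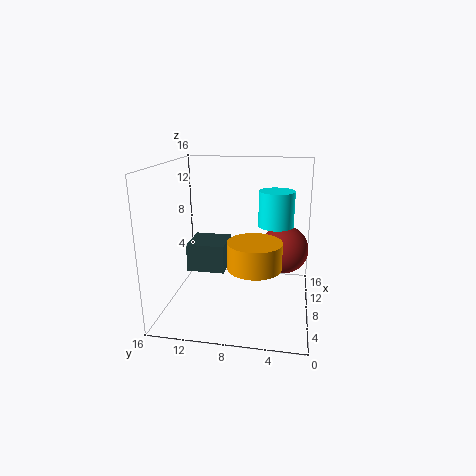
pos_x_1 = 7
pos_y_1 = 6
pos_z_1 = 5
height_1 = 3
pos_x_2 = 13
pos_y_2 = 3
radius_2 = 3
pos_x_3 = 10
pos_y_3 = 4
pos_z_3 = 9
radius_3 = 2
pos_x_4 = 5
pos_y_4 = 9
pos_z_4 = 5
depth_4 = 4
height_4 = 3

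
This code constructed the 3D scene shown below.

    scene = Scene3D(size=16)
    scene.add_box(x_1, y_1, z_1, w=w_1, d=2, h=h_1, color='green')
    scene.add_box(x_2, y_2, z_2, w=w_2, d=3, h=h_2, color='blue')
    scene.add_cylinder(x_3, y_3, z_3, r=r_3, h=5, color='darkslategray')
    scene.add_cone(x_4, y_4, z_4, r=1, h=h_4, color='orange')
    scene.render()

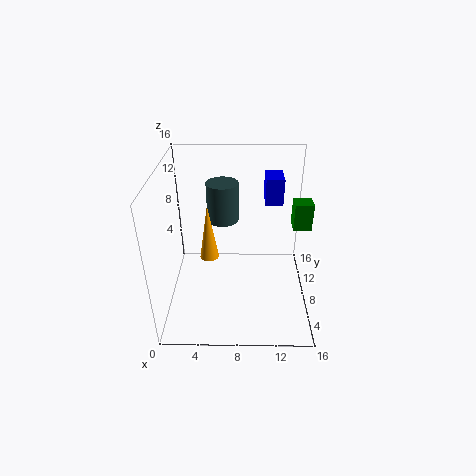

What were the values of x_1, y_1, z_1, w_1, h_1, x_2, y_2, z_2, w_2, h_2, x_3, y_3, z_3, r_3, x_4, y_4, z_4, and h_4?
x_1 = 14, y_1 = 8, z_1 = 9, w_1 = 2, h_1 = 3, x_2 = 11, y_2 = 10, z_2 = 11, w_2 = 2, h_2 = 3, x_3 = 6, y_3 = 14, z_3 = 7, r_3 = 2, x_4 = 5, y_4 = 6, z_4 = 7, h_4 = 6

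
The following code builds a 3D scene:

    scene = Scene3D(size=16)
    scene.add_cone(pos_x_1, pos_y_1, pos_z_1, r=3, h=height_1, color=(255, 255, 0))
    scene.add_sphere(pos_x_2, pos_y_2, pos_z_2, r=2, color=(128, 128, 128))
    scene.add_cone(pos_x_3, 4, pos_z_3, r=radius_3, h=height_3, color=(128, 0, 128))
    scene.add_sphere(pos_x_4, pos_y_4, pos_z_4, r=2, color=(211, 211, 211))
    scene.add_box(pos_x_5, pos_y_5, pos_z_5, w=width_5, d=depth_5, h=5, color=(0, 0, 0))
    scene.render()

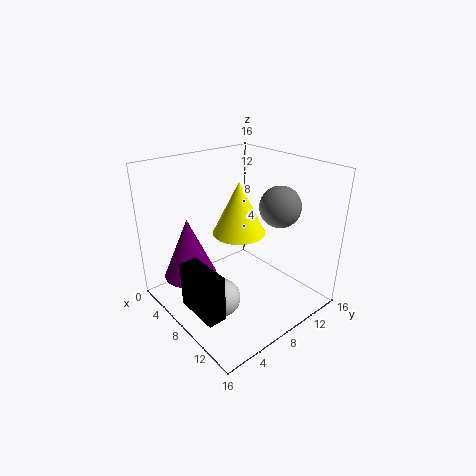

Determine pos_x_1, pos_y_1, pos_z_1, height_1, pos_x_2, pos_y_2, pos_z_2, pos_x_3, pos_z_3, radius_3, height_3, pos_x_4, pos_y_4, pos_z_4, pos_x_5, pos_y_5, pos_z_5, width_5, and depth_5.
pos_x_1 = 7, pos_y_1 = 9, pos_z_1 = 8, height_1 = 6, pos_x_2 = 13, pos_y_2 = 9, pos_z_2 = 13, pos_x_3 = 4, pos_z_3 = 3, radius_3 = 3, height_3 = 7, pos_x_4 = 10, pos_y_4 = 4, pos_z_4 = 3, pos_x_5 = 7, pos_y_5 = 1, pos_z_5 = 2, width_5 = 5, depth_5 = 2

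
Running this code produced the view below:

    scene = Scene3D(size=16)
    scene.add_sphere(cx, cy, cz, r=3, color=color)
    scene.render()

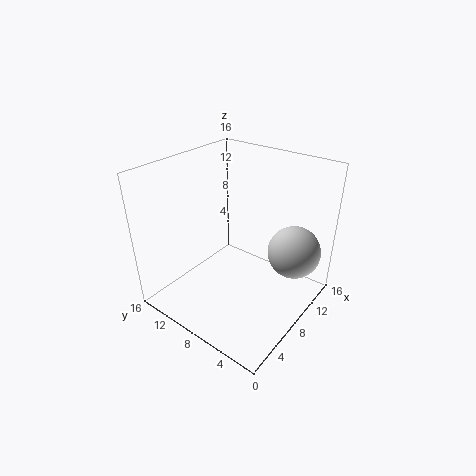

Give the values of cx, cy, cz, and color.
cx = 12, cy = 3, cz = 6, color = 'lightgray'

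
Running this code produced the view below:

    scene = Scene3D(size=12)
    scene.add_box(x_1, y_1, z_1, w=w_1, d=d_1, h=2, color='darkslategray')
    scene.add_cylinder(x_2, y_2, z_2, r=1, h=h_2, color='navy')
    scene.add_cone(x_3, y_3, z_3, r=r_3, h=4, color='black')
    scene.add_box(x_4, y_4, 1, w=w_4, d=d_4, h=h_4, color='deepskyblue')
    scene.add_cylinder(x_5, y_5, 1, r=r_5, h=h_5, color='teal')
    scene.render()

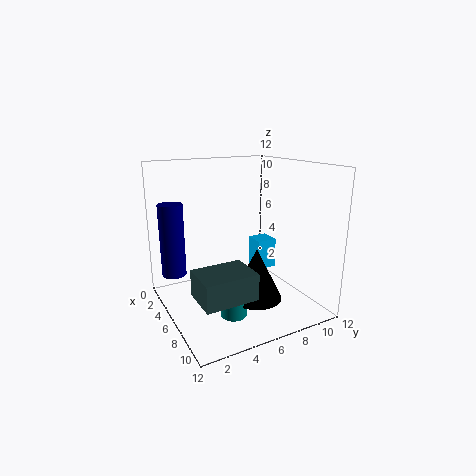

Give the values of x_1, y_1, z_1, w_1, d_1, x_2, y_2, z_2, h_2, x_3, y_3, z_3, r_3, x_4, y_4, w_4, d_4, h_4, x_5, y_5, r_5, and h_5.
x_1 = 8; y_1 = 1; z_1 = 3; w_1 = 3; d_1 = 4; x_2 = 4; y_2 = 1; z_2 = 3; h_2 = 6; x_3 = 9; y_3 = 6; z_3 = 2; r_3 = 2; x_4 = 1; y_4 = 10; w_4 = 2; d_4 = 2; h_4 = 3; x_5 = 9; y_5 = 4; r_5 = 1; h_5 = 2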